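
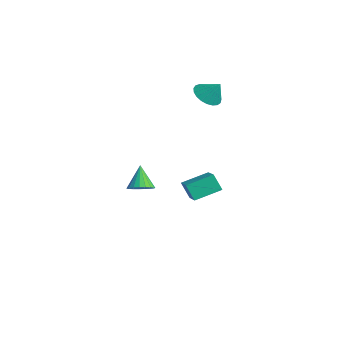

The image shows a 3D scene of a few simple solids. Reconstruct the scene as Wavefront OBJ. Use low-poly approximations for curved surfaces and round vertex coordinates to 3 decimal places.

v -2.633 3.292 3.463
v -1.94 3.538 2.927
v -2.027 3.748 4.457
v -2.159 3.847 2.919
v -2.46 4.06 3.006
v -2.791 4.14 3.171
v -3.094 4.073 3.387
v -3.318 3.872 3.616
v -3.424 3.57 3.819
v -3.393 3.22 3.96
v -3.23 2.883 4.015
v -2.964 2.617 3.975
v -2.642 2.467 3.847
v -2.317 2.46 3.652
v -2.048 2.597 3.424
v -1.879 2.854 3.203
v -1.841 3.187 3.028
v 3.993 -3.96 1.468
v 4.313 -4.498 1.824
v 3.247 -3.62 2.652
v 4.499 -4.269 1.875
v 4.598 -3.987 1.857
v 4.592 -3.701 1.771
v 4.483 -3.459 1.632
v 4.288 -3.304 1.466
v 4.043 -3.262 1.299
v 3.789 -3.341 1.162
v 3.57 -3.527 1.078
v 3.424 -3.788 1.061
v 3.377 -4.079 1.114
v 3.436 -4.349 1.229
v 3.591 -4.552 1.385
v 3.816 -4.652 1.555
v 4.071 -4.633 1.71
v -1.728 1.759 -3.793
v -2.269 1.503 -2.823
v -1.491 3.32 -3.248
v -2.032 3.063 -2.278
v -0.268 1.297 -3.102
v -0.809 1.04 -2.132
v -0.031 2.857 -2.557
v -0.572 2.601 -1.587
f 2 1 4
f 2 4 3
f 4 1 5
f 4 5 3
f 5 1 6
f 5 6 3
f 6 1 7
f 6 7 3
f 7 1 8
f 7 8 3
f 8 1 9
f 8 9 3
f 9 1 10
f 9 10 3
f 10 1 11
f 10 11 3
f 11 1 12
f 11 12 3
f 12 1 13
f 12 13 3
f 13 1 14
f 13 14 3
f 14 1 15
f 14 15 3
f 15 1 16
f 15 16 3
f 16 1 17
f 16 17 3
f 17 1 2
f 17 2 3
f 19 18 21
f 19 21 20
f 21 18 22
f 21 22 20
f 22 18 23
f 22 23 20
f 23 18 24
f 23 24 20
f 24 18 25
f 24 25 20
f 25 18 26
f 25 26 20
f 26 18 27
f 26 27 20
f 27 18 28
f 27 28 20
f 28 18 29
f 28 29 20
f 29 18 30
f 29 30 20
f 30 18 31
f 30 31 20
f 31 18 32
f 31 32 20
f 32 18 33
f 32 33 20
f 33 18 34
f 33 34 20
f 34 18 19
f 34 19 20
f 36 38 35
f 39 36 35
f 35 38 37
f 37 39 35
f 36 42 38
f 40 36 39
f 40 42 36
f 38 42 37
f 41 39 37
f 37 42 41
f 41 40 39
f 42 40 41



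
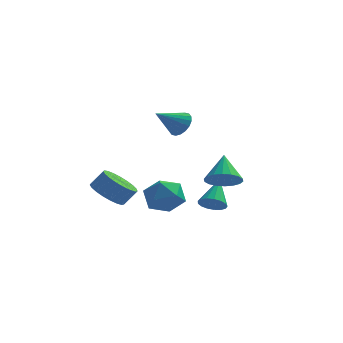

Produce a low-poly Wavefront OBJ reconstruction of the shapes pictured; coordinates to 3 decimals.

v -4.088 -3.518 -0.808
v -3.329 -3.122 -1.483
v -2.673 -2.886 -0.606
v -3.432 -3.282 0.068
v -3.578 -2.754 -1.395
v -2.923 -2.518 -0.518
v -3.916 -2.518 -1.206
v -3.26 -2.282 -0.329
v -4.283 -2.455 -0.948
v -3.628 -2.219 -0.072
v -4.617 -2.576 -0.666
v -3.961 -2.34 0.21
v -4.859 -2.86 -0.409
v -4.204 -2.623 0.468
v -4.968 -3.257 -0.221
v -4.312 -3.021 0.656
v -4.924 -3.7 -0.134
v -4.269 -3.464 0.743
v -4.736 -4.111 -0.164
v -4.081 -3.875 0.713
v -4.436 -4.42 -0.305
v -3.781 -4.184 0.572
v -4.076 -4.573 -0.534
v -3.42 -4.337 0.343
v -3.717 -4.543 -0.809
v -3.062 -4.307 0.067
v -3.423 -4.336 -1.085
v -2.767 -4.1 -0.208
v -3.244 -3.988 -1.313
v -2.588 -3.752 -0.436
v -3.21 -3.558 -1.454
v -2.555 -3.322 -0.577
v 1.875 -3.761 0.637
v 2.635 -3.265 0.24
v 1.725 -2.519 1.903
v 2.286 -3.094 0.032
v 1.857 -3.055 -0.057
v 1.43 -3.156 -0.009
v 1.092 -3.377 0.168
v 0.909 -3.674 0.437
v 0.917 -3.988 0.746
v 1.115 -4.257 1.033
v 1.463 -4.428 1.242
v 1.893 -4.467 1.331
v 2.319 -4.366 1.283
v 2.657 -4.145 1.106
v 2.84 -3.849 0.837
v 2.832 -3.535 0.528
v -0.703 -1.167 3.441
v -0.128 -1.249 4.033
v -1.837 -2.053 4.419
v -0.296 -0.933 4.125
v -0.544 -0.663 4.081
v -0.824 -0.493 3.911
v -1.08 -0.457 3.647
v -1.262 -0.561 3.343
v -1.332 -0.785 3.058
v -1.278 -1.085 2.848
v -1.111 -1.401 2.757
v -0.862 -1.67 2.801
v -0.582 -1.84 2.971
v -0.326 -1.877 3.235
v -0.145 -1.773 3.539
v -0.074 -1.549 3.824
v 0.478 2.451 -3.658
v 1.172 2.68 -4.029
v 0.662 3.989 -2.362
v 0.893 2.876 -4.223
v 0.518 2.975 -4.287
v 0.134 2.954 -4.207
v -0.171 2.817 -4.001
v -0.327 2.597 -3.717
v -0.299 2.343 -3.419
v -0.094 2.113 -3.176
v 0.243 1.961 -3.043
v 0.633 1.921 -3.051
v 0.988 2.003 -3.198
v 1.226 2.186 -3.451
v 1.292 2.431 -3.751
v -1.926 -0.327 -0.965
v -0.777 -0.736 -0.946
v -2.303 -1.464 -2.534
v -1.154 -1.873 -2.515
v -1.929 -2.187 -1.626
v -1.695 -1.485 -0.657
v -1.385 -0.715 -2.823
v -1.151 -0.013 -1.854
v -0.442 -0.976 -2.094
v -0.779 -1.886 -1.354
v -2.301 -0.314 -2.126
v -2.638 -1.224 -1.386
f 2 1 5
f 2 5 3
f 3 5 6
f 3 6 4
f 5 1 7
f 5 7 6
f 6 7 8
f 6 8 4
f 7 1 9
f 7 9 8
f 8 9 10
f 8 10 4
f 9 1 11
f 9 11 10
f 10 11 12
f 10 12 4
f 11 1 13
f 11 13 12
f 12 13 14
f 12 14 4
f 13 1 15
f 13 15 14
f 14 15 16
f 14 16 4
f 15 1 17
f 15 17 16
f 16 17 18
f 16 18 4
f 17 1 19
f 17 19 18
f 18 19 20
f 18 20 4
f 19 1 21
f 19 21 20
f 20 21 22
f 20 22 4
f 21 1 23
f 21 23 22
f 22 23 24
f 22 24 4
f 23 1 25
f 23 25 24
f 24 25 26
f 24 26 4
f 25 1 27
f 25 27 26
f 26 27 28
f 26 28 4
f 27 1 29
f 27 29 28
f 28 29 30
f 28 30 4
f 29 1 31
f 29 31 30
f 30 31 32
f 30 32 4
f 31 1 2
f 31 2 32
f 32 2 3
f 32 3 4
f 34 33 36
f 34 36 35
f 36 33 37
f 36 37 35
f 37 33 38
f 37 38 35
f 38 33 39
f 38 39 35
f 39 33 40
f 39 40 35
f 40 33 41
f 40 41 35
f 41 33 42
f 41 42 35
f 42 33 43
f 42 43 35
f 43 33 44
f 43 44 35
f 44 33 45
f 44 45 35
f 45 33 46
f 45 46 35
f 46 33 47
f 46 47 35
f 47 33 48
f 47 48 35
f 48 33 34
f 48 34 35
f 50 49 52
f 50 52 51
f 52 49 53
f 52 53 51
f 53 49 54
f 53 54 51
f 54 49 55
f 54 55 51
f 55 49 56
f 55 56 51
f 56 49 57
f 56 57 51
f 57 49 58
f 57 58 51
f 58 49 59
f 58 59 51
f 59 49 60
f 59 60 51
f 60 49 61
f 60 61 51
f 61 49 62
f 61 62 51
f 62 49 63
f 62 63 51
f 63 49 64
f 63 64 51
f 64 49 50
f 64 50 51
f 66 65 68
f 66 68 67
f 68 65 69
f 68 69 67
f 69 65 70
f 69 70 67
f 70 65 71
f 70 71 67
f 71 65 72
f 71 72 67
f 72 65 73
f 72 73 67
f 73 65 74
f 73 74 67
f 74 65 75
f 74 75 67
f 75 65 76
f 75 76 67
f 76 65 77
f 76 77 67
f 77 65 78
f 77 78 67
f 78 65 79
f 78 79 67
f 79 65 66
f 79 66 67
f 80 91 85
f 80 85 81
f 80 81 87
f 80 87 90
f 80 90 91
f 81 85 89
f 85 91 84
f 91 90 82
f 90 87 86
f 87 81 88
f 83 89 84
f 83 84 82
f 83 82 86
f 83 86 88
f 83 88 89
f 84 89 85
f 82 84 91
f 86 82 90
f 88 86 87
f 89 88 81



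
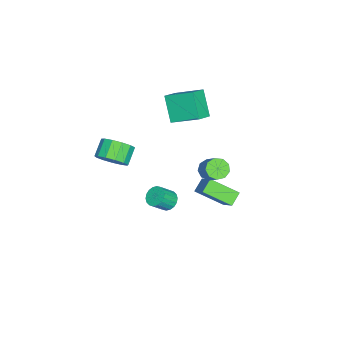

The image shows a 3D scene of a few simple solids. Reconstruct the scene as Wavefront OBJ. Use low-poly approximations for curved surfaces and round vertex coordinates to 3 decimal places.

v 1.395 -3.715 1.463
v 1.987 -3.249 2.208
v 0.958 -3.18 2.983
v 0.365 -3.645 2.237
v 1.764 -2.809 1.872
v 0.734 -2.74 2.646
v 1.423 -2.657 1.405
v 0.394 -2.587 2.18
v 1.073 -2.84 0.957
v 0.044 -2.771 1.732
v 0.826 -3.301 0.67
v -0.203 -3.232 1.444
v 0.759 -3.894 0.634
v -0.271 -3.824 1.408
v 0.894 -4.429 0.861
v -0.136 -4.36 1.636
v 1.187 -4.738 1.279
v 0.158 -4.668 2.054
v 1.547 -4.722 1.756
v 0.518 -4.652 2.531
v 1.858 -4.386 2.139
v 0.829 -4.316 2.914
v 2.022 -3.837 2.308
v 0.993 -3.767 3.083
v 1.924 2.528 2.955
v 2.454 2.636 2.465
v 3.386 3.38 3.634
v 2.856 3.272 4.125
v 2.141 3.025 2.467
v 3.073 3.769 3.636
v 1.727 3.182 2.697
v 2.658 3.925 3.867
v 1.405 3.032 3.048
v 2.336 3.776 4.218
v 1.326 2.647 3.356
v 2.258 3.391 4.526
v 1.527 2.206 3.476
v 2.459 2.95 4.646
v 1.914 1.916 3.353
v 2.846 2.66 4.522
v 2.306 1.912 3.043
v 3.237 2.656 4.213
v 2.519 2.196 2.692
v 3.451 2.94 3.862
v -3.06 -0.796 2.355
v -4.057 -1.516 3.881
v -2.975 1.008 3.262
v -3.972 0.287 4.788
v -1.968 -1.127 2.912
v -2.965 -1.848 4.438
v -1.883 0.676 3.819
v -2.88 -0.044 5.345
v -1.223 -1.062 -4.162
v -0.941 -1.512 -4.677
v -0.274 -2.128 -3.774
v -0.557 -1.678 -3.258
v -0.723 -1.265 -4.668
v -0.057 -1.88 -3.765
v -0.605 -0.977 -4.56
v 0.061 -1.593 -3.656
v -0.609 -0.707 -4.372
v 0.057 -1.322 -3.469
v -0.735 -0.506 -4.143
v -0.069 -1.122 -3.24
v -0.957 -0.416 -3.917
v -0.291 -1.032 -3.014
v -1.232 -0.454 -3.74
v -0.566 -1.07 -2.837
v -1.506 -0.612 -3.646
v -0.839 -1.228 -2.743
v -1.723 -0.86 -3.655
v -1.057 -1.475 -2.752
v -1.841 -1.147 -3.764
v -1.175 -1.763 -2.86
v -1.837 -1.418 -3.951
v -1.171 -2.033 -3.048
v -1.711 -1.618 -4.18
v -1.045 -2.234 -3.277
v -1.489 -1.708 -4.406
v -0.823 -2.324 -3.503
v -1.214 -1.67 -4.583
v -0.548 -2.286 -3.68
v 0.514 3.414 -0.256
v 0.74 1.695 0.74
v 1.567 4.241 0.932
v 1.793 2.522 1.928
v 1.307 3.198 -0.808
v 1.533 1.479 0.188
v 2.36 4.025 0.38
v 2.586 2.306 1.376
f 2 1 5
f 2 5 3
f 3 5 6
f 3 6 4
f 5 1 7
f 5 7 6
f 6 7 8
f 6 8 4
f 7 1 9
f 7 9 8
f 8 9 10
f 8 10 4
f 9 1 11
f 9 11 10
f 10 11 12
f 10 12 4
f 11 1 13
f 11 13 12
f 12 13 14
f 12 14 4
f 13 1 15
f 13 15 14
f 14 15 16
f 14 16 4
f 15 1 17
f 15 17 16
f 16 17 18
f 16 18 4
f 17 1 19
f 17 19 18
f 18 19 20
f 18 20 4
f 19 1 21
f 19 21 20
f 20 21 22
f 20 22 4
f 21 1 23
f 21 23 22
f 22 23 24
f 22 24 4
f 23 1 2
f 23 2 24
f 24 2 3
f 24 3 4
f 26 25 29
f 26 29 27
f 27 29 30
f 27 30 28
f 29 25 31
f 29 31 30
f 30 31 32
f 30 32 28
f 31 25 33
f 31 33 32
f 32 33 34
f 32 34 28
f 33 25 35
f 33 35 34
f 34 35 36
f 34 36 28
f 35 25 37
f 35 37 36
f 36 37 38
f 36 38 28
f 37 25 39
f 37 39 38
f 38 39 40
f 38 40 28
f 39 25 41
f 39 41 40
f 40 41 42
f 40 42 28
f 41 25 43
f 41 43 42
f 42 43 44
f 42 44 28
f 43 25 26
f 43 26 44
f 44 26 27
f 44 27 28
f 46 48 45
f 49 46 45
f 45 48 47
f 47 49 45
f 46 52 48
f 50 46 49
f 50 52 46
f 48 52 47
f 51 49 47
f 47 52 51
f 51 50 49
f 52 50 51
f 54 53 57
f 54 57 55
f 55 57 58
f 55 58 56
f 57 53 59
f 57 59 58
f 58 59 60
f 58 60 56
f 59 53 61
f 59 61 60
f 60 61 62
f 60 62 56
f 61 53 63
f 61 63 62
f 62 63 64
f 62 64 56
f 63 53 65
f 63 65 64
f 64 65 66
f 64 66 56
f 65 53 67
f 65 67 66
f 66 67 68
f 66 68 56
f 67 53 69
f 67 69 68
f 68 69 70
f 68 70 56
f 69 53 71
f 69 71 70
f 70 71 72
f 70 72 56
f 71 53 73
f 71 73 72
f 72 73 74
f 72 74 56
f 73 53 75
f 73 75 74
f 74 75 76
f 74 76 56
f 75 53 77
f 75 77 76
f 76 77 78
f 76 78 56
f 77 53 79
f 77 79 78
f 78 79 80
f 78 80 56
f 79 53 81
f 79 81 80
f 80 81 82
f 80 82 56
f 81 53 54
f 81 54 82
f 82 54 55
f 82 55 56
f 84 86 83
f 87 84 83
f 83 86 85
f 85 87 83
f 84 90 86
f 88 84 87
f 88 90 84
f 86 90 85
f 89 87 85
f 85 90 89
f 89 88 87
f 90 88 89



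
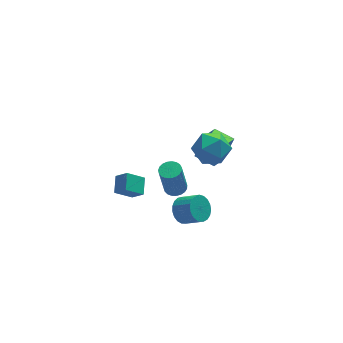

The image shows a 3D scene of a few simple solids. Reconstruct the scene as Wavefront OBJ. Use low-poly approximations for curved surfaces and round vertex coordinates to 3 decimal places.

v -0.517 -1.143 0.641
v -0.191 -1.645 0.674
v -0.518 -1.74 2.452
v -0.843 -1.237 2.419
v -0.019 -1.469 0.715
v -0.346 -1.564 2.493
v 0.067 -1.237 0.743
v -0.26 -1.332 2.521
v 0.052 -0.988 0.754
v -0.275 -1.083 2.532
v -0.061 -0.766 0.745
v -0.388 -0.861 2.523
v -0.253 -0.609 0.718
v -0.58 -0.704 2.496
v -0.491 -0.544 0.678
v -0.818 -0.639 2.456
v -0.733 -0.583 0.631
v -1.06 -0.678 2.409
v -0.938 -0.718 0.586
v -1.264 -0.813 2.364
v -1.069 -0.927 0.551
v -1.396 -1.022 2.329
v -1.106 -1.173 0.531
v -1.432 -1.268 2.309
v -1.04 -1.414 0.53
v -1.367 -1.509 2.308
v -0.884 -1.608 0.549
v -1.211 -1.703 2.326
v -0.664 -1.721 0.583
v -0.991 -1.816 2.361
v -0.419 -1.734 0.627
v -0.746 -1.829 2.405
v -4.31 -3.226 3.809
v -3.863 -3.675 4.391
v -3.987 -2.39 4.205
v -3.54 -2.839 4.787
v -3.42 -3.241 3.113
v -2.973 -3.69 3.695
v -3.097 -2.405 3.509
v -2.65 -2.854 4.091
v 0.199 -0.157 -2.78
v 0.78 0.405 -2.812
v 1.503 -0.3 -2.093
v 0.921 -0.863 -2.06
v 0.605 0.502 -2.541
v 1.327 -0.203 -1.822
v 0.359 0.484 -2.312
v 1.081 -0.221 -1.592
v 0.085 0.356 -2.163
v 0.808 -0.35 -1.444
v -0.169 0.138 -2.121
v 0.554 -0.567 -1.402
v -0.359 -0.13 -2.193
v 0.364 -0.835 -1.473
v -0.453 -0.403 -2.366
v 0.27 -1.108 -1.647
v -0.434 -0.634 -2.611
v 0.288 -1.339 -1.891
v -0.306 -0.782 -2.885
v 0.417 -1.487 -2.165
v -0.091 -0.822 -3.141
v 0.632 -1.528 -2.421
v 0.175 -0.747 -3.334
v 0.897 -1.453 -2.614
v 0.444 -0.571 -3.432
v 1.167 -1.276 -2.712
v 0.672 -0.322 -3.416
v 1.394 -1.028 -2.697
v 0.817 -0.046 -3.291
v 1.54 -0.751 -2.571
v 0.855 0.212 -3.077
v 1.578 -0.493 -2.358
v 1.119 -0.489 3.685
v 1.918 -1.035 3.199
v 0.582 -1.965 4.461
v 1.381 -2.511 3.975
v 1.611 -1.791 4.75
v 1.942 -0.878 4.271
v 0.558 -2.122 3.389
v 0.889 -1.209 2.91
v 1.571 -2.044 3.017
v 2.222 -1.839 3.858
v 0.278 -1.161 3.802
v 0.929 -0.956 4.643
v 2.003 3.344 -2.183
v 2.702 3.596 -0.744
v 2.808 4.154 -2.716
v 3.507 4.406 -1.276
v 2.793 2.414 -2.404
v 3.492 2.666 -0.964
v 3.598 3.224 -2.936
v 4.297 3.476 -1.497
f 2 1 5
f 2 5 3
f 3 5 6
f 3 6 4
f 5 1 7
f 5 7 6
f 6 7 8
f 6 8 4
f 7 1 9
f 7 9 8
f 8 9 10
f 8 10 4
f 9 1 11
f 9 11 10
f 10 11 12
f 10 12 4
f 11 1 13
f 11 13 12
f 12 13 14
f 12 14 4
f 13 1 15
f 13 15 14
f 14 15 16
f 14 16 4
f 15 1 17
f 15 17 16
f 16 17 18
f 16 18 4
f 17 1 19
f 17 19 18
f 18 19 20
f 18 20 4
f 19 1 21
f 19 21 20
f 20 21 22
f 20 22 4
f 21 1 23
f 21 23 22
f 22 23 24
f 22 24 4
f 23 1 25
f 23 25 24
f 24 25 26
f 24 26 4
f 25 1 27
f 25 27 26
f 26 27 28
f 26 28 4
f 27 1 29
f 27 29 28
f 28 29 30
f 28 30 4
f 29 1 31
f 29 31 30
f 30 31 32
f 30 32 4
f 31 1 2
f 31 2 32
f 32 2 3
f 32 3 4
f 34 36 33
f 37 34 33
f 33 36 35
f 35 37 33
f 34 40 36
f 38 34 37
f 38 40 34
f 36 40 35
f 39 37 35
f 35 40 39
f 39 38 37
f 40 38 39
f 42 41 45
f 42 45 43
f 43 45 46
f 43 46 44
f 45 41 47
f 45 47 46
f 46 47 48
f 46 48 44
f 47 41 49
f 47 49 48
f 48 49 50
f 48 50 44
f 49 41 51
f 49 51 50
f 50 51 52
f 50 52 44
f 51 41 53
f 51 53 52
f 52 53 54
f 52 54 44
f 53 41 55
f 53 55 54
f 54 55 56
f 54 56 44
f 55 41 57
f 55 57 56
f 56 57 58
f 56 58 44
f 57 41 59
f 57 59 58
f 58 59 60
f 58 60 44
f 59 41 61
f 59 61 60
f 60 61 62
f 60 62 44
f 61 41 63
f 61 63 62
f 62 63 64
f 62 64 44
f 63 41 65
f 63 65 64
f 64 65 66
f 64 66 44
f 65 41 67
f 65 67 66
f 66 67 68
f 66 68 44
f 67 41 69
f 67 69 68
f 68 69 70
f 68 70 44
f 69 41 71
f 69 71 70
f 70 71 72
f 70 72 44
f 71 41 42
f 71 42 72
f 72 42 43
f 72 43 44
f 73 84 78
f 73 78 74
f 73 74 80
f 73 80 83
f 73 83 84
f 74 78 82
f 78 84 77
f 84 83 75
f 83 80 79
f 80 74 81
f 76 82 77
f 76 77 75
f 76 75 79
f 76 79 81
f 76 81 82
f 77 82 78
f 75 77 84
f 79 75 83
f 81 79 80
f 82 81 74
f 86 88 85
f 89 86 85
f 85 88 87
f 87 89 85
f 86 92 88
f 90 86 89
f 90 92 86
f 88 92 87
f 91 89 87
f 87 92 91
f 91 90 89
f 92 90 91



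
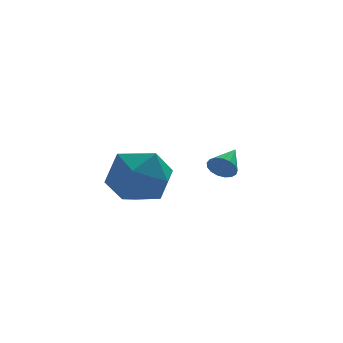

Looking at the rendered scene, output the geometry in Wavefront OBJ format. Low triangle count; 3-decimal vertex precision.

v -2.867 -0.445 -1.931
v -1.902 -0.492 -1.276
v -2.578 -2.228 -2.484
v -1.613 -2.275 -1.829
v -2.662 -2.22 -1.32
v -2.841 -1.119 -0.978
v -1.639 -1.601 -2.782
v -1.818 -0.5 -2.44
v -1.143 -1.207 -1.802
v -1.776 -1.59 -0.898
v -2.704 -1.13 -2.862
v -3.337 -1.513 -1.958
v 1.117 1.033 -2.678
v 1.428 1.003 -3.106
v 1.823 1.847 -2.222
v 1.259 1.183 -3.166
v 1.058 1.328 -3.114
v 0.87 1.405 -2.962
v 0.739 1.398 -2.745
v 0.695 1.306 -2.513
v 0.747 1.152 -2.318
v 0.884 0.97 -2.206
v 1.075 0.803 -2.202
v 1.276 0.688 -2.307
v 1.44 0.653 -2.497
v 1.53 0.704 -2.729
v 1.526 0.83 -2.948
f 1 12 6
f 1 6 2
f 1 2 8
f 1 8 11
f 1 11 12
f 2 6 10
f 6 12 5
f 12 11 3
f 11 8 7
f 8 2 9
f 4 10 5
f 4 5 3
f 4 3 7
f 4 7 9
f 4 9 10
f 5 10 6
f 3 5 12
f 7 3 11
f 9 7 8
f 10 9 2
f 14 13 16
f 14 16 15
f 16 13 17
f 16 17 15
f 17 13 18
f 17 18 15
f 18 13 19
f 18 19 15
f 19 13 20
f 19 20 15
f 20 13 21
f 20 21 15
f 21 13 22
f 21 22 15
f 22 13 23
f 22 23 15
f 23 13 24
f 23 24 15
f 24 13 25
f 24 25 15
f 25 13 26
f 25 26 15
f 26 13 27
f 26 27 15
f 27 13 14
f 27 14 15



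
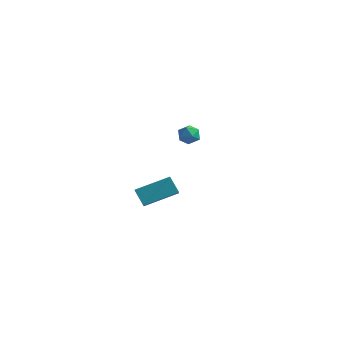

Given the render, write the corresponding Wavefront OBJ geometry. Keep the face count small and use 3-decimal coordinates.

v 0.597 3.758 -1.066
v 1.29 3.511 -1.076
v 0.33 3.049 -1.984
v 1.023 2.802 -1.994
v 0.578 2.626 -1.435
v 0.743 3.065 -0.867
v 0.877 3.495 -2.193
v 1.042 3.934 -1.625
v 1.463 3.348 -1.773
v 1.278 2.811 -1.304
v 0.342 3.749 -1.756
v 0.157 3.212 -1.287
v 2.043 -4.224 -2.925
v 2.563 -5.183 -2.18
v 1.358 -3.943 -2.085
v 1.877 -4.902 -1.34
v 3.443 -2.918 -2.22
v 3.962 -3.877 -1.475
v 2.757 -2.637 -1.38
v 3.277 -3.596 -0.635
f 1 12 6
f 1 6 2
f 1 2 8
f 1 8 11
f 1 11 12
f 2 6 10
f 6 12 5
f 12 11 3
f 11 8 7
f 8 2 9
f 4 10 5
f 4 5 3
f 4 3 7
f 4 7 9
f 4 9 10
f 5 10 6
f 3 5 12
f 7 3 11
f 9 7 8
f 10 9 2
f 14 16 13
f 17 14 13
f 13 16 15
f 15 17 13
f 14 20 16
f 18 14 17
f 18 20 14
f 16 20 15
f 19 17 15
f 15 20 19
f 19 18 17
f 20 18 19



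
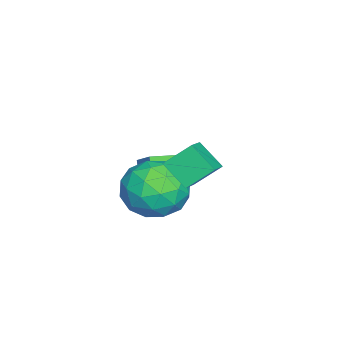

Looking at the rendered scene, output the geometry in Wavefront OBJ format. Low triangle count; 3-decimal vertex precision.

v 2.91 3.029 1.891
v 2.563 2.238 2.605
v 2.601 3.828 2.628
v 2.254 3.037 3.341
v 3.766 3.003 2.279
v 3.419 2.212 2.992
v 3.457 3.802 3.015
v 3.11 3.011 3.729
v -1.382 1.12 0.066
v -0.821 1.7 0.674
v -0.689 1.455 -0.893
v -0.129 2.035 -0.286
v -0.671 0.225 0.266
v -0.111 0.805 0.873
v 0.021 0.56 -0.694
v 0.582 1.14 -0.086
v 2.149 2.691 0.773
v 3.177 2.215 0.538
v 1.683 1.185 1.782
v 2.711 0.709 1.547
v 2.647 1.635 2.237
v 2.934 2.566 1.613
v 1.926 0.834 0.707
v 2.213 1.765 0.083
v 3.039 1.068 0.497
v 3.484 1.563 1.442
v 1.376 1.837 0.878
v 1.821 2.332 1.823
v 2.703 2.585 0.567
v 2.157 0.815 1.753
v 2.119 1.359 2.158
v 2.723 1.08 2.02
v 2.561 2.791 1.199
v 3.165 2.512 1.061
v 2.854 2.171 2.059
v 1.695 0.888 1.259
v 2.299 0.609 1.121
v 2.137 2.32 0.3
v 2.741 2.041 0.162
v 2.006 1.229 0.261
v 3.227 1.631 0.405
v 2.953 0.746 0.997
v 2.491 0.819 0.504
v 2.66 1.366 0.137
v 3.489 1.923 0.96
v 3.215 1.037 1.553
v 3.177 1.582 1.959
v 3.346 2.129 1.592
v 3.408 1.248 0.936
v 1.645 2.363 0.767
v 1.371 1.477 1.36
v 1.514 1.271 0.728
v 1.683 1.818 0.361
v 1.907 2.654 1.323
v 1.633 1.769 1.915
v 2.2 2.034 2.183
v 2.369 2.581 1.816
v 1.452 2.152 1.384
f 2 4 1
f 5 2 1
f 1 4 3
f 3 5 1
f 2 8 4
f 6 2 5
f 6 8 2
f 4 8 3
f 7 5 3
f 3 8 7
f 7 6 5
f 8 6 7
f 10 12 9
f 13 10 9
f 9 12 11
f 11 13 9
f 10 16 12
f 14 10 13
f 14 16 10
f 12 16 11
f 15 13 11
f 11 16 15
f 15 14 13
f 16 14 15
f 17 54 33
f 54 28 57
f 33 57 22
f 54 57 33
f 17 33 29
f 33 22 34
f 29 34 18
f 33 34 29
f 17 29 38
f 29 18 39
f 38 39 24
f 29 39 38
f 17 38 50
f 38 24 53
f 50 53 27
f 38 53 50
f 17 50 54
f 50 27 58
f 54 58 28
f 50 58 54
f 18 34 45
f 34 22 48
f 45 48 26
f 34 48 45
f 22 57 35
f 57 28 56
f 35 56 21
f 57 56 35
f 28 58 55
f 58 27 51
f 55 51 19
f 58 51 55
f 27 53 52
f 53 24 40
f 52 40 23
f 53 40 52
f 24 39 44
f 39 18 41
f 44 41 25
f 39 41 44
f 20 46 32
f 46 26 47
f 32 47 21
f 46 47 32
f 20 32 30
f 32 21 31
f 30 31 19
f 32 31 30
f 20 30 37
f 30 19 36
f 37 36 23
f 30 36 37
f 20 37 42
f 37 23 43
f 42 43 25
f 37 43 42
f 20 42 46
f 42 25 49
f 46 49 26
f 42 49 46
f 21 47 35
f 47 26 48
f 35 48 22
f 47 48 35
f 19 31 55
f 31 21 56
f 55 56 28
f 31 56 55
f 23 36 52
f 36 19 51
f 52 51 27
f 36 51 52
f 25 43 44
f 43 23 40
f 44 40 24
f 43 40 44
f 26 49 45
f 49 25 41
f 45 41 18
f 49 41 45



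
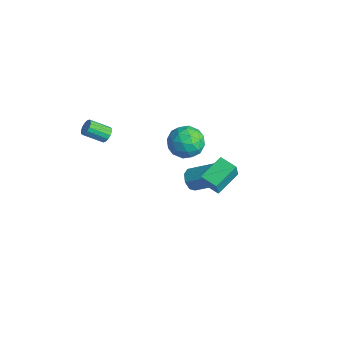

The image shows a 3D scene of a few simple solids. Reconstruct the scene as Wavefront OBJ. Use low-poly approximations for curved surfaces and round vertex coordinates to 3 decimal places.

v -2.734 4.373 -1.689
v -2.221 3.873 -2.543
v -3.999 3.087 -1.697
v -3.486 2.587 -2.551
v -3.011 2.597 -1.542
v -2.229 3.391 -1.537
v -3.991 3.569 -2.703
v -3.209 4.363 -2.698
v -2.997 3.376 -3.169
v -2.391 2.775 -2.452
v -3.829 4.185 -1.788
v -3.223 3.584 -1.071
v -2.367 4.236 -2.115
v -3.853 2.724 -2.125
v -3.574 2.73 -1.532
v -3.272 2.436 -2.034
v -2.371 3.953 -1.524
v -2.069 3.659 -2.026
v -2.534 2.909 -1.438
v -4.151 3.301 -2.214
v -3.849 3.007 -2.716
v -2.948 4.524 -2.206
v -2.646 4.23 -2.708
v -3.686 4.051 -2.802
v -2.521 3.65 -2.985
v -3.265 2.894 -2.99
v -3.562 3.471 -3.079
v -3.102 3.938 -3.076
v -2.165 3.296 -2.563
v -2.908 2.541 -2.568
v -2.629 2.546 -1.976
v -2.17 3.013 -1.973
v -2.621 3.004 -2.932
v -3.312 4.419 -1.672
v -4.055 3.664 -1.677
v -4.05 3.947 -2.267
v -3.591 4.414 -2.264
v -2.955 4.066 -1.25
v -3.699 3.31 -1.255
v -3.118 3.022 -1.164
v -2.658 3.489 -1.161
v -3.599 3.956 -1.308
v 3.368 0.687 1.453
v 3.626 0.402 2.462
v 2.934 2.097 1.962
v 3.192 1.812 2.971
v 4.308 1.028 1.309
v 4.566 0.743 2.318
v 3.874 2.438 1.818
v 4.132 2.153 2.827
v -3.091 -1.333 0.961
v -2.866 -1.669 0.668
v -3.383 -2.624 1.365
v -3.609 -2.287 1.659
v -2.697 -1.622 0.858
v -3.214 -2.576 1.555
v -2.633 -1.498 1.076
v -3.151 -2.452 1.773
v -2.692 -1.329 1.263
v -3.21 -2.283 1.96
v -2.859 -1.161 1.369
v -3.376 -2.115 2.066
v -3.087 -1.04 1.366
v -3.604 -1.994 2.063
v -3.317 -0.996 1.255
v -3.834 -1.951 1.952
v -3.486 -1.044 1.065
v -4.003 -1.998 1.762
v -3.549 -1.168 0.847
v -4.067 -2.122 1.544
v -3.49 -1.337 0.66
v -4.008 -2.291 1.357
v -3.324 -1.505 0.554
v -3.841 -2.459 1.251
v -3.096 -1.626 0.557
v -3.613 -2.58 1.254
v 0.868 1.484 -0.905
v 1.394 1.07 -1.03
v 2.397 2.083 -0.159
v 1.872 2.496 -0.035
v 1.339 1.438 -1.394
v 2.342 2.45 -0.524
v 1.009 1.832 -1.472
v 2.012 2.845 -0.602
v 0.596 2.023 -1.218
v 1.599 3.035 -0.348
v 0.343 1.897 -0.781
v 1.346 2.91 0.09
v 0.398 1.53 -0.416
v 1.401 2.542 0.454
v 0.728 1.135 -0.338
v 1.731 2.148 0.532
v 1.141 0.945 -0.592
v 2.144 1.957 0.278
f 1 38 17
f 38 12 41
f 17 41 6
f 38 41 17
f 1 17 13
f 17 6 18
f 13 18 2
f 17 18 13
f 1 13 22
f 13 2 23
f 22 23 8
f 13 23 22
f 1 22 34
f 22 8 37
f 34 37 11
f 22 37 34
f 1 34 38
f 34 11 42
f 38 42 12
f 34 42 38
f 2 18 29
f 18 6 32
f 29 32 10
f 18 32 29
f 6 41 19
f 41 12 40
f 19 40 5
f 41 40 19
f 12 42 39
f 42 11 35
f 39 35 3
f 42 35 39
f 11 37 36
f 37 8 24
f 36 24 7
f 37 24 36
f 8 23 28
f 23 2 25
f 28 25 9
f 23 25 28
f 4 30 16
f 30 10 31
f 16 31 5
f 30 31 16
f 4 16 14
f 16 5 15
f 14 15 3
f 16 15 14
f 4 14 21
f 14 3 20
f 21 20 7
f 14 20 21
f 4 21 26
f 21 7 27
f 26 27 9
f 21 27 26
f 4 26 30
f 26 9 33
f 30 33 10
f 26 33 30
f 5 31 19
f 31 10 32
f 19 32 6
f 31 32 19
f 3 15 39
f 15 5 40
f 39 40 12
f 15 40 39
f 7 20 36
f 20 3 35
f 36 35 11
f 20 35 36
f 9 27 28
f 27 7 24
f 28 24 8
f 27 24 28
f 10 33 29
f 33 9 25
f 29 25 2
f 33 25 29
f 44 46 43
f 47 44 43
f 43 46 45
f 45 47 43
f 44 50 46
f 48 44 47
f 48 50 44
f 46 50 45
f 49 47 45
f 45 50 49
f 49 48 47
f 50 48 49
f 52 51 55
f 52 55 53
f 53 55 56
f 53 56 54
f 55 51 57
f 55 57 56
f 56 57 58
f 56 58 54
f 57 51 59
f 57 59 58
f 58 59 60
f 58 60 54
f 59 51 61
f 59 61 60
f 60 61 62
f 60 62 54
f 61 51 63
f 61 63 62
f 62 63 64
f 62 64 54
f 63 51 65
f 63 65 64
f 64 65 66
f 64 66 54
f 65 51 67
f 65 67 66
f 66 67 68
f 66 68 54
f 67 51 69
f 67 69 68
f 68 69 70
f 68 70 54
f 69 51 71
f 69 71 70
f 70 71 72
f 70 72 54
f 71 51 73
f 71 73 72
f 72 73 74
f 72 74 54
f 73 51 75
f 73 75 74
f 74 75 76
f 74 76 54
f 75 51 52
f 75 52 76
f 76 52 53
f 76 53 54
f 78 77 81
f 78 81 79
f 79 81 82
f 79 82 80
f 81 77 83
f 81 83 82
f 82 83 84
f 82 84 80
f 83 77 85
f 83 85 84
f 84 85 86
f 84 86 80
f 85 77 87
f 85 87 86
f 86 87 88
f 86 88 80
f 87 77 89
f 87 89 88
f 88 89 90
f 88 90 80
f 89 77 91
f 89 91 90
f 90 91 92
f 90 92 80
f 91 77 93
f 91 93 92
f 92 93 94
f 92 94 80
f 93 77 78
f 93 78 94
f 94 78 79
f 94 79 80



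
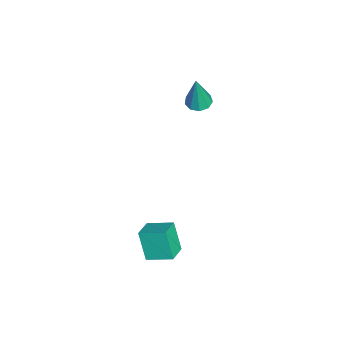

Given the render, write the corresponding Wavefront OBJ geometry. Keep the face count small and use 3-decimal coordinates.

v -2.32 2.303 2.44
v -1.82 1.953 2.331
v -2.02 2.177 4.22
v -1.711 2.363 2.341
v -1.887 2.744 2.398
v -2.265 2.92 2.474
v -2.669 2.807 2.534
v -2.91 2.458 2.55
v -2.875 2.037 2.514
v -2.58 1.74 2.444
v -2.163 1.707 2.371
v 3.125 0.582 -2.699
v 2.552 0.239 -1.39
v 3.392 1.74 -2.279
v 2.819 1.397 -0.97
v 4.021 0.263 -2.39
v 3.448 -0.08 -1.081
v 4.288 1.421 -1.97
v 3.715 1.078 -0.661
f 2 1 4
f 2 4 3
f 4 1 5
f 4 5 3
f 5 1 6
f 5 6 3
f 6 1 7
f 6 7 3
f 7 1 8
f 7 8 3
f 8 1 9
f 8 9 3
f 9 1 10
f 9 10 3
f 10 1 11
f 10 11 3
f 11 1 2
f 11 2 3
f 13 15 12
f 16 13 12
f 12 15 14
f 14 16 12
f 13 19 15
f 17 13 16
f 17 19 13
f 15 19 14
f 18 16 14
f 14 19 18
f 18 17 16
f 19 17 18



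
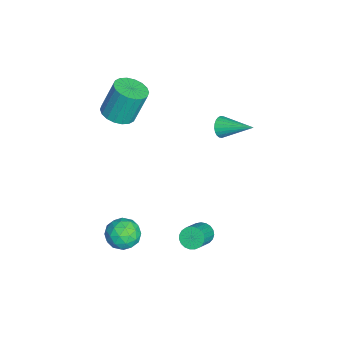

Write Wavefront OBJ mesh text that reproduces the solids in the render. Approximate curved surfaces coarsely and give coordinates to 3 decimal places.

v 0.154 -2.118 -2.966
v 0.756 -1.424 -2.787
v 1.244 -2.876 -3.693
v 1.846 -2.182 -3.514
v 1.534 -2.723 -2.816
v 0.86 -2.254 -2.367
v 1.14 -2.046 -4.113
v 0.466 -1.577 -3.664
v 1.366 -1.38 -3.495
v 1.609 -1.798 -2.694
v 0.391 -2.502 -3.786
v 0.634 -2.92 -2.985
v 0.359 -1.704 -2.813
v 1.641 -2.596 -3.667
v 1.457 -2.913 -3.257
v 1.811 -2.506 -3.152
v 0.42 -2.192 -2.566
v 0.774 -1.784 -2.461
v 1.231 -2.548 -2.478
v 1.226 -2.516 -4.019
v 1.58 -2.108 -3.914
v 0.189 -1.794 -3.328
v 0.543 -1.387 -3.223
v 0.769 -1.752 -4.002
v 1.071 -1.271 -3.124
v 1.712 -1.716 -3.551
v 1.297 -1.636 -3.903
v 0.901 -1.361 -3.639
v 1.214 -1.516 -2.653
v 1.855 -1.962 -3.08
v 1.671 -2.28 -2.67
v 1.275 -2.004 -2.406
v 1.573 -1.49 -3.069
v 0.145 -2.338 -3.4
v 0.786 -2.784 -3.827
v 0.725 -2.296 -4.074
v 0.329 -2.02 -3.81
v 0.288 -2.584 -2.929
v 0.929 -3.029 -3.356
v 1.099 -2.939 -2.841
v 0.703 -2.664 -2.577
v 0.427 -2.81 -3.411
v -4.18 2.52 0.083
v -3.772 2.552 -0.396
v -3.44 4.06 0.817
v -3.96 2.685 -0.484
v -4.181 2.791 -0.486
v -4.402 2.857 -0.401
v -4.589 2.871 -0.242
v -4.714 2.832 -0.034
v -4.758 2.745 0.192
v -4.713 2.624 0.401
v -4.588 2.487 0.562
v -4.4 2.355 0.65
v -4.178 2.248 0.651
v -3.957 2.182 0.566
v -3.77 2.168 0.407
v -3.645 2.207 0.199
v -3.602 2.294 -0.026
v -3.646 2.415 -0.236
v 0.464 1.601 -3.775
v 0.865 1.986 -4.072
v 2.057 1.524 -3.062
v 1.656 1.139 -2.765
v 0.767 2.142 -3.886
v 1.96 1.68 -2.875
v 0.617 2.205 -3.681
v 1.81 1.743 -2.67
v 0.441 2.163 -3.491
v 1.633 1.701 -2.481
v 0.268 2.024 -3.351
v 1.461 1.562 -2.341
v 0.13 1.812 -3.285
v 1.322 1.35 -2.274
v 0.049 1.563 -3.303
v 1.241 1.102 -2.292
v 0.04 1.321 -3.403
v 1.232 0.86 -2.392
v 0.104 1.128 -3.567
v 1.296 0.666 -2.556
v 0.23 1.016 -3.767
v 1.423 0.554 -2.757
v 0.397 1.005 -3.969
v 1.59 0.543 -2.958
v 0.575 1.097 -4.137
v 1.768 0.636 -3.126
v 0.734 1.277 -4.243
v 1.927 0.815 -3.232
v 0.847 1.512 -4.268
v 2.039 1.05 -3.257
v 0.893 1.763 -4.207
v 2.085 1.301 -3.197
v -3.657 -2.515 1.646
v -2.939 -3.007 1.913
v -3.146 -2.337 3.701
v -3.863 -1.845 3.434
v -2.771 -2.656 1.801
v -2.978 -1.986 3.589
v -2.779 -2.277 1.658
v -2.985 -1.607 3.446
v -2.96 -1.945 1.513
v -3.166 -1.275 3.301
v -3.279 -1.726 1.394
v -3.485 -1.056 3.182
v -3.673 -1.664 1.325
v -3.88 -0.994 3.113
v -4.064 -1.77 1.32
v -4.27 -1.1 3.107
v -4.374 -2.023 1.379
v -4.581 -1.353 3.167
v -4.542 -2.374 1.491
v -4.749 -1.704 3.279
v -4.535 -2.753 1.634
v -4.741 -2.083 3.422
v -4.354 -3.085 1.779
v -4.56 -2.415 3.567
v -4.035 -3.304 1.898
v -4.241 -2.634 3.686
v -3.64 -3.366 1.967
v -3.847 -2.696 3.755
v -3.25 -3.26 1.973
v -3.456 -2.59 3.76
f 1 38 17
f 38 12 41
f 17 41 6
f 38 41 17
f 1 17 13
f 17 6 18
f 13 18 2
f 17 18 13
f 1 13 22
f 13 2 23
f 22 23 8
f 13 23 22
f 1 22 34
f 22 8 37
f 34 37 11
f 22 37 34
f 1 34 38
f 34 11 42
f 38 42 12
f 34 42 38
f 2 18 29
f 18 6 32
f 29 32 10
f 18 32 29
f 6 41 19
f 41 12 40
f 19 40 5
f 41 40 19
f 12 42 39
f 42 11 35
f 39 35 3
f 42 35 39
f 11 37 36
f 37 8 24
f 36 24 7
f 37 24 36
f 8 23 28
f 23 2 25
f 28 25 9
f 23 25 28
f 4 30 16
f 30 10 31
f 16 31 5
f 30 31 16
f 4 16 14
f 16 5 15
f 14 15 3
f 16 15 14
f 4 14 21
f 14 3 20
f 21 20 7
f 14 20 21
f 4 21 26
f 21 7 27
f 26 27 9
f 21 27 26
f 4 26 30
f 26 9 33
f 30 33 10
f 26 33 30
f 5 31 19
f 31 10 32
f 19 32 6
f 31 32 19
f 3 15 39
f 15 5 40
f 39 40 12
f 15 40 39
f 7 20 36
f 20 3 35
f 36 35 11
f 20 35 36
f 9 27 28
f 27 7 24
f 28 24 8
f 27 24 28
f 10 33 29
f 33 9 25
f 29 25 2
f 33 25 29
f 44 43 46
f 44 46 45
f 46 43 47
f 46 47 45
f 47 43 48
f 47 48 45
f 48 43 49
f 48 49 45
f 49 43 50
f 49 50 45
f 50 43 51
f 50 51 45
f 51 43 52
f 51 52 45
f 52 43 53
f 52 53 45
f 53 43 54
f 53 54 45
f 54 43 55
f 54 55 45
f 55 43 56
f 55 56 45
f 56 43 57
f 56 57 45
f 57 43 58
f 57 58 45
f 58 43 59
f 58 59 45
f 59 43 60
f 59 60 45
f 60 43 44
f 60 44 45
f 62 61 65
f 62 65 63
f 63 65 66
f 63 66 64
f 65 61 67
f 65 67 66
f 66 67 68
f 66 68 64
f 67 61 69
f 67 69 68
f 68 69 70
f 68 70 64
f 69 61 71
f 69 71 70
f 70 71 72
f 70 72 64
f 71 61 73
f 71 73 72
f 72 73 74
f 72 74 64
f 73 61 75
f 73 75 74
f 74 75 76
f 74 76 64
f 75 61 77
f 75 77 76
f 76 77 78
f 76 78 64
f 77 61 79
f 77 79 78
f 78 79 80
f 78 80 64
f 79 61 81
f 79 81 80
f 80 81 82
f 80 82 64
f 81 61 83
f 81 83 82
f 82 83 84
f 82 84 64
f 83 61 85
f 83 85 84
f 84 85 86
f 84 86 64
f 85 61 87
f 85 87 86
f 86 87 88
f 86 88 64
f 87 61 89
f 87 89 88
f 88 89 90
f 88 90 64
f 89 61 91
f 89 91 90
f 90 91 92
f 90 92 64
f 91 61 62
f 91 62 92
f 92 62 63
f 92 63 64
f 94 93 97
f 94 97 95
f 95 97 98
f 95 98 96
f 97 93 99
f 97 99 98
f 98 99 100
f 98 100 96
f 99 93 101
f 99 101 100
f 100 101 102
f 100 102 96
f 101 93 103
f 101 103 102
f 102 103 104
f 102 104 96
f 103 93 105
f 103 105 104
f 104 105 106
f 104 106 96
f 105 93 107
f 105 107 106
f 106 107 108
f 106 108 96
f 107 93 109
f 107 109 108
f 108 109 110
f 108 110 96
f 109 93 111
f 109 111 110
f 110 111 112
f 110 112 96
f 111 93 113
f 111 113 112
f 112 113 114
f 112 114 96
f 113 93 115
f 113 115 114
f 114 115 116
f 114 116 96
f 115 93 117
f 115 117 116
f 116 117 118
f 116 118 96
f 117 93 119
f 117 119 118
f 118 119 120
f 118 120 96
f 119 93 121
f 119 121 120
f 120 121 122
f 120 122 96
f 121 93 94
f 121 94 122
f 122 94 95
f 122 95 96



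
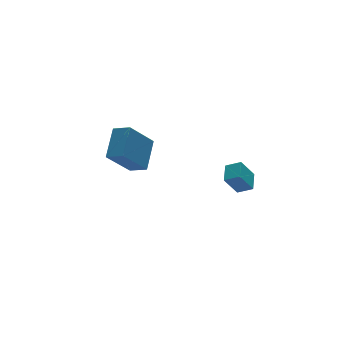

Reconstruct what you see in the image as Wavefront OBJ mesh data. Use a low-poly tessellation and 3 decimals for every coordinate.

v -1.602 2.284 -0.459
v -1.099 1.495 -0.107
v -0.594 3.41 0.625
v -0.091 2.621 0.977
v -0.189 2.499 -1.997
v 0.314 1.71 -1.645
v 0.819 3.625 -0.913
v 1.322 2.836 -0.561
v 2.551 -4.298 -0.302
v 1.845 -4.259 0.741
v 2.029 -3.771 -0.674
v 1.323 -3.732 0.369
v 3.117 -3.488 0.051
v 2.411 -3.449 1.094
v 2.595 -2.961 -0.321
v 1.889 -2.922 0.722
f 2 4 1
f 5 2 1
f 1 4 3
f 3 5 1
f 2 8 4
f 6 2 5
f 6 8 2
f 4 8 3
f 7 5 3
f 3 8 7
f 7 6 5
f 8 6 7
f 10 12 9
f 13 10 9
f 9 12 11
f 11 13 9
f 10 16 12
f 14 10 13
f 14 16 10
f 12 16 11
f 15 13 11
f 11 16 15
f 15 14 13
f 16 14 15



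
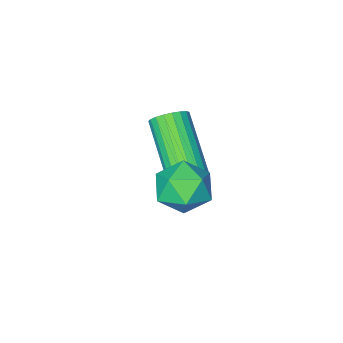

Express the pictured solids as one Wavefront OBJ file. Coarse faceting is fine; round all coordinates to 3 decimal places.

v -0.181 -1.585 -4.471
v 0.391 -1.64 -4.339
v -0.067 -3.37 -3.077
v -0.639 -3.315 -3.209
v 0.312 -1.49 -4.162
v -0.146 -3.22 -2.9
v 0.148 -1.356 -4.038
v -0.31 -3.086 -2.776
v -0.073 -1.262 -3.989
v -0.531 -2.992 -2.727
v -0.313 -1.224 -4.024
v -0.771 -2.954 -2.762
v -0.53 -1.248 -4.136
v -0.988 -2.978 -2.873
v -0.687 -1.33 -4.306
v -1.145 -3.06 -3.043
v -0.756 -1.457 -4.504
v -1.214 -3.187 -3.242
v -0.726 -1.605 -4.697
v -1.184 -3.335 -3.435
v -0.601 -1.751 -4.851
v -1.059 -3.481 -3.588
v -0.404 -1.867 -4.939
v -0.862 -3.597 -3.677
v -0.168 -1.935 -4.946
v -0.627 -3.665 -3.684
v 0.065 -1.942 -4.871
v -0.393 -3.672 -3.609
v 0.256 -1.888 -4.727
v -0.202 -3.618 -3.465
v 0.372 -1.781 -4.539
v -0.087 -3.511 -3.277
v 0.698 0.798 -2.866
v 1.521 0.844 -2.579
v 0.719 -0.604 -2.701
v 1.542 -0.558 -2.414
v 0.892 -0.239 -1.927
v 0.879 0.628 -2.029
v 1.361 -0.388 -3.251
v 1.348 0.479 -3.353
v 1.931 0.111 -2.818
v 1.641 0.203 -1.999
v 0.599 0.037 -3.281
v 0.309 0.129 -2.462
f 2 1 5
f 2 5 3
f 3 5 6
f 3 6 4
f 5 1 7
f 5 7 6
f 6 7 8
f 6 8 4
f 7 1 9
f 7 9 8
f 8 9 10
f 8 10 4
f 9 1 11
f 9 11 10
f 10 11 12
f 10 12 4
f 11 1 13
f 11 13 12
f 12 13 14
f 12 14 4
f 13 1 15
f 13 15 14
f 14 15 16
f 14 16 4
f 15 1 17
f 15 17 16
f 16 17 18
f 16 18 4
f 17 1 19
f 17 19 18
f 18 19 20
f 18 20 4
f 19 1 21
f 19 21 20
f 20 21 22
f 20 22 4
f 21 1 23
f 21 23 22
f 22 23 24
f 22 24 4
f 23 1 25
f 23 25 24
f 24 25 26
f 24 26 4
f 25 1 27
f 25 27 26
f 26 27 28
f 26 28 4
f 27 1 29
f 27 29 28
f 28 29 30
f 28 30 4
f 29 1 31
f 29 31 30
f 30 31 32
f 30 32 4
f 31 1 2
f 31 2 32
f 32 2 3
f 32 3 4
f 33 44 38
f 33 38 34
f 33 34 40
f 33 40 43
f 33 43 44
f 34 38 42
f 38 44 37
f 44 43 35
f 43 40 39
f 40 34 41
f 36 42 37
f 36 37 35
f 36 35 39
f 36 39 41
f 36 41 42
f 37 42 38
f 35 37 44
f 39 35 43
f 41 39 40
f 42 41 34



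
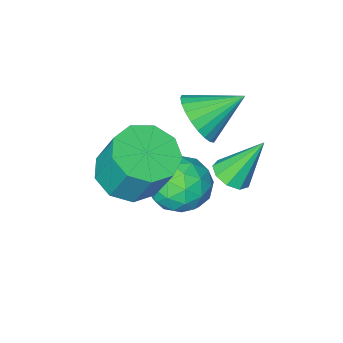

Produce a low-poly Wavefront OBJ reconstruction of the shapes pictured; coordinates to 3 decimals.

v 0.984 -0.329 0.627
v 1.393 -0.664 0.951
v 0.196 0.069 2.033
v 1.529 -0.264 0.914
v 1.411 0.105 0.743
v 1.092 0.271 0.518
v 0.723 0.156 0.343
v 0.476 -0.186 0.302
v 0.466 -0.595 0.413
v 0.699 -0.88 0.624
v 1.065 -0.907 0.836
v 3.569 -1.494 1.045
v 4.446 -1.015 0.9
v 4.288 -0.287 2.35
v 3.411 -0.766 2.495
v 3.926 -0.635 0.652
v 3.767 0.094 2.102
v 3.238 -0.656 0.588
v 3.08 0.072 2.038
v 2.705 -1.07 0.738
v 2.547 -0.342 2.188
v 2.577 -1.682 1.031
v 2.419 -0.954 2.481
v 2.913 -2.206 1.331
v 2.755 -1.478 2.781
v 3.556 -2.397 1.497
v 3.397 -1.669 2.947
v 4.205 -2.165 1.452
v 4.047 -1.437 2.901
v 4.557 -1.619 1.216
v 4.398 -0.891 2.666
v 1.169 -1.806 2.047
v 1.624 -1.08 2.322
v -0.069 -1.334 2.853
v 1.477 -0.96 2.027
v 1.283 -0.97 1.734
v 1.072 -1.106 1.489
v 0.875 -1.349 1.329
v 0.723 -1.661 1.279
v 0.639 -1.996 1.345
v 0.635 -2.301 1.518
v 0.713 -2.531 1.772
v 0.86 -2.651 2.067
v 1.054 -2.642 2.36
v 1.265 -2.505 2.605
v 1.462 -2.262 2.765
v 1.614 -1.95 2.816
v 1.698 -1.616 2.749
v 1.702 -1.31 2.576
v 2.334 -0.543 -0.208
v 2.861 -1.341 0.079
v 1.079 -1.499 -0.559
v 1.606 -2.297 -0.272
v 1.305 -1.628 0.405
v 2.08 -1.037 0.623
v 1.86 -1.803 -1.103
v 2.635 -1.212 -0.885
v 2.568 -2.12 -0.474
v 2.225 -2.012 0.458
v 1.715 -0.828 -0.938
v 1.372 -0.72 -0.006
v 2.708 -0.858 -0.033
v 1.232 -1.982 -0.447
v 1.055 -1.588 -0.048
v 1.365 -2.058 0.12
v 2.249 -0.68 0.286
v 2.559 -1.149 0.455
v 1.644 -1.317 0.646
v 1.381 -1.691 -0.935
v 1.691 -2.16 -0.766
v 2.575 -0.782 -0.6
v 2.885 -1.252 -0.432
v 2.296 -1.523 -1.126
v 2.846 -1.785 -0.19
v 2.108 -2.347 -0.397
v 2.257 -2.056 -0.885
v 2.713 -1.709 -0.757
v 2.644 -1.722 0.358
v 1.906 -2.283 0.151
v 1.729 -1.89 0.549
v 2.185 -1.543 0.677
v 2.472 -2.179 0.033
v 2.034 -0.557 -0.631
v 1.296 -1.118 -0.838
v 1.755 -1.297 -1.157
v 2.211 -0.95 -1.029
v 1.832 -0.493 -0.083
v 1.094 -1.055 -0.29
v 1.227 -1.131 0.277
v 1.683 -0.784 0.405
v 1.468 -0.661 -0.513
f 2 1 4
f 2 4 3
f 4 1 5
f 4 5 3
f 5 1 6
f 5 6 3
f 6 1 7
f 6 7 3
f 7 1 8
f 7 8 3
f 8 1 9
f 8 9 3
f 9 1 10
f 9 10 3
f 10 1 11
f 10 11 3
f 11 1 2
f 11 2 3
f 13 12 16
f 13 16 14
f 14 16 17
f 14 17 15
f 16 12 18
f 16 18 17
f 17 18 19
f 17 19 15
f 18 12 20
f 18 20 19
f 19 20 21
f 19 21 15
f 20 12 22
f 20 22 21
f 21 22 23
f 21 23 15
f 22 12 24
f 22 24 23
f 23 24 25
f 23 25 15
f 24 12 26
f 24 26 25
f 25 26 27
f 25 27 15
f 26 12 28
f 26 28 27
f 27 28 29
f 27 29 15
f 28 12 30
f 28 30 29
f 29 30 31
f 29 31 15
f 30 12 13
f 30 13 31
f 31 13 14
f 31 14 15
f 33 32 35
f 33 35 34
f 35 32 36
f 35 36 34
f 36 32 37
f 36 37 34
f 37 32 38
f 37 38 34
f 38 32 39
f 38 39 34
f 39 32 40
f 39 40 34
f 40 32 41
f 40 41 34
f 41 32 42
f 41 42 34
f 42 32 43
f 42 43 34
f 43 32 44
f 43 44 34
f 44 32 45
f 44 45 34
f 45 32 46
f 45 46 34
f 46 32 47
f 46 47 34
f 47 32 48
f 47 48 34
f 48 32 49
f 48 49 34
f 49 32 33
f 49 33 34
f 50 87 66
f 87 61 90
f 66 90 55
f 87 90 66
f 50 66 62
f 66 55 67
f 62 67 51
f 66 67 62
f 50 62 71
f 62 51 72
f 71 72 57
f 62 72 71
f 50 71 83
f 71 57 86
f 83 86 60
f 71 86 83
f 50 83 87
f 83 60 91
f 87 91 61
f 83 91 87
f 51 67 78
f 67 55 81
f 78 81 59
f 67 81 78
f 55 90 68
f 90 61 89
f 68 89 54
f 90 89 68
f 61 91 88
f 91 60 84
f 88 84 52
f 91 84 88
f 60 86 85
f 86 57 73
f 85 73 56
f 86 73 85
f 57 72 77
f 72 51 74
f 77 74 58
f 72 74 77
f 53 79 65
f 79 59 80
f 65 80 54
f 79 80 65
f 53 65 63
f 65 54 64
f 63 64 52
f 65 64 63
f 53 63 70
f 63 52 69
f 70 69 56
f 63 69 70
f 53 70 75
f 70 56 76
f 75 76 58
f 70 76 75
f 53 75 79
f 75 58 82
f 79 82 59
f 75 82 79
f 54 80 68
f 80 59 81
f 68 81 55
f 80 81 68
f 52 64 88
f 64 54 89
f 88 89 61
f 64 89 88
f 56 69 85
f 69 52 84
f 85 84 60
f 69 84 85
f 58 76 77
f 76 56 73
f 77 73 57
f 76 73 77
f 59 82 78
f 82 58 74
f 78 74 51
f 82 74 78



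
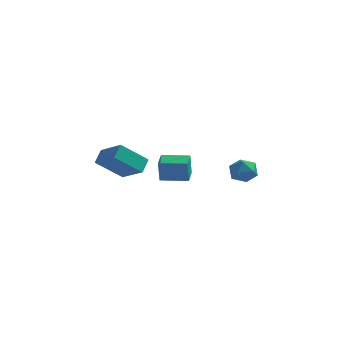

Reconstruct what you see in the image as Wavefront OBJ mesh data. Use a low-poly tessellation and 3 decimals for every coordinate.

v 2.691 2.091 0.713
v 3.548 2.425 0.812
v 3.172 0.735 1.128
v 4.029 1.069 1.227
v 3.361 1.327 1.813
v 3.064 2.165 1.557
v 3.656 0.995 0.383
v 3.359 1.833 0.127
v 4.144 1.748 0.608
v 3.962 1.953 1.492
v 2.758 1.207 0.448
v 2.576 1.412 1.332
v -1.275 0.672 0.137
v -1.317 0.483 1.574
v -1.367 1.789 0.281
v -1.409 1.6 1.718
v 0.389 0.8 0.202
v 0.347 0.611 1.639
v 0.297 1.917 0.346
v 0.255 1.728 1.783
v -3.994 2.779 -0.854
v -5.432 2.005 0.53
v -3.859 3.656 -0.222
v -5.297 2.883 1.162
v -2.563 1.857 0.118
v -4.001 1.084 1.502
v -2.428 2.735 0.75
v -3.866 1.961 2.134
f 1 12 6
f 1 6 2
f 1 2 8
f 1 8 11
f 1 11 12
f 2 6 10
f 6 12 5
f 12 11 3
f 11 8 7
f 8 2 9
f 4 10 5
f 4 5 3
f 4 3 7
f 4 7 9
f 4 9 10
f 5 10 6
f 3 5 12
f 7 3 11
f 9 7 8
f 10 9 2
f 14 16 13
f 17 14 13
f 13 16 15
f 15 17 13
f 14 20 16
f 18 14 17
f 18 20 14
f 16 20 15
f 19 17 15
f 15 20 19
f 19 18 17
f 20 18 19
f 22 24 21
f 25 22 21
f 21 24 23
f 23 25 21
f 22 28 24
f 26 22 25
f 26 28 22
f 24 28 23
f 27 25 23
f 23 28 27
f 27 26 25
f 28 26 27



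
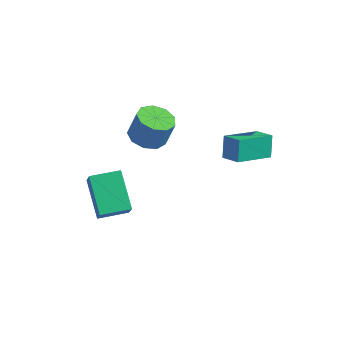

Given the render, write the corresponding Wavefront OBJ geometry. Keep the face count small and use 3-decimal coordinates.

v 1.348 1.894 2.588
v 1.12 2.426 3.559
v 2.126 3.504 1.889
v 1.898 4.035 2.859
v 2.222 1.625 2.941
v 1.994 2.156 3.911
v 3 3.234 2.241
v 2.772 3.766 3.212
v -4.266 -0.166 -0.029
v -3.886 -0.544 0.804
v -3.267 0.857 -0.019
v -2.887 0.479 0.813
v -3.033 -1.359 -1.133
v -2.653 -1.737 -0.301
v -2.034 -0.336 -1.124
v -1.654 -0.714 -0.291
v -3.208 3.317 0.624
v -2.326 3.455 0.363
v -1.97 3.702 1.694
v -2.852 3.563 1.956
v -2.647 4.004 0.347
v -2.291 4.251 1.678
v -3.23 4.232 0.461
v -2.874 4.479 1.792
v -3.803 4.031 0.651
v -3.447 4.278 1.982
v -4.097 3.496 0.829
v -3.741 3.743 2.16
v -3.976 2.877 0.911
v -3.62 3.124 2.242
v -3.495 2.464 0.859
v -3.139 2.71 2.19
v -2.88 2.45 0.697
v -2.524 2.696 2.029
v -2.418 2.841 0.501
v -2.062 3.088 1.833
f 2 4 1
f 5 2 1
f 1 4 3
f 3 5 1
f 2 8 4
f 6 2 5
f 6 8 2
f 4 8 3
f 7 5 3
f 3 8 7
f 7 6 5
f 8 6 7
f 10 12 9
f 13 10 9
f 9 12 11
f 11 13 9
f 10 16 12
f 14 10 13
f 14 16 10
f 12 16 11
f 15 13 11
f 11 16 15
f 15 14 13
f 16 14 15
f 18 17 21
f 18 21 19
f 19 21 22
f 19 22 20
f 21 17 23
f 21 23 22
f 22 23 24
f 22 24 20
f 23 17 25
f 23 25 24
f 24 25 26
f 24 26 20
f 25 17 27
f 25 27 26
f 26 27 28
f 26 28 20
f 27 17 29
f 27 29 28
f 28 29 30
f 28 30 20
f 29 17 31
f 29 31 30
f 30 31 32
f 30 32 20
f 31 17 33
f 31 33 32
f 32 33 34
f 32 34 20
f 33 17 35
f 33 35 34
f 34 35 36
f 34 36 20
f 35 17 18
f 35 18 36
f 36 18 19
f 36 19 20



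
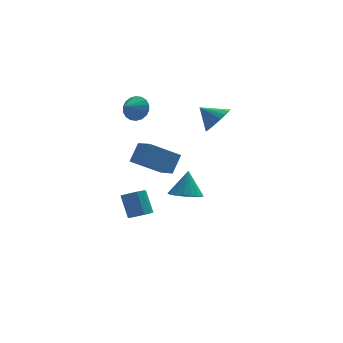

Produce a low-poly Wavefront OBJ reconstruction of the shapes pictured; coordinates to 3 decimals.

v -1.351 -4.849 3.086
v -0.776 -4.156 4.091
v -1.837 -3.709 2.576
v -1.261 -3.015 3.581
v 0.381 -4.625 1.939
v 0.957 -3.931 2.944
v -0.104 -3.484 1.429
v 0.471 -2.791 2.434
v 3.687 -0.213 3.508
v 4.438 0.265 4.066
v 2.713 0.333 4.352
v 4.344 0.565 3.763
v 4.137 0.731 3.417
v 3.853 0.734 3.086
v 3.539 0.572 2.828
v 3.252 0.276 2.688
v 3.039 -0.106 2.689
v 2.939 -0.506 2.833
v 2.968 -0.855 3.093
v 3.121 -1.094 3.425
v 3.373 -1.18 3.771
v 3.679 -1.099 4.072
v 3.986 -0.865 4.276
v 4.242 -0.518 4.347
v 4.401 -0.119 4.272
v -0.429 4.018 2.656
v 0.181 3.949 3.341
v -1.251 3.182 3.304
v -0.05 4.266 3.457
v -0.357 4.534 3.414
v -0.678 4.7 3.221
v -0.949 4.731 2.917
v -1.118 4.621 2.56
v -1.15 4.391 2.223
v -1.039 4.088 1.971
v -0.808 3.77 1.855
v -0.501 3.502 1.898
v -0.18 3.336 2.091
v 0.091 3.306 2.396
v 0.26 3.416 2.752
v 0.292 3.646 3.09
v -0.709 0.357 -4.284
v 0.049 0.442 -4.175
v -0.254 1.368 -2.806
v -1.011 1.283 -2.916
v -0.134 0.831 -4.478
v -0.437 1.758 -3.11
v -0.586 0.999 -4.692
v -0.888 1.925 -3.323
v -1.095 0.866 -4.714
v -1.398 1.792 -3.345
v -1.424 0.495 -4.535
v -1.726 1.421 -3.167
v -1.417 0.059 -4.239
v -1.72 0.985 -2.871
v -1.08 -0.237 -3.964
v -1.382 0.689 -2.596
v -0.568 -0.255 -3.839
v -0.871 0.671 -2.47
v -0.123 0.013 -3.922
v -0.425 0.939 -2.553
v 2.164 1.806 -3.664
v 3.216 1.85 -3.857
v 2.436 2.474 -2.036
v 3.043 2.305 -4.015
v 2.668 2.646 -4.093
v 2.179 2.794 -4.072
v 1.686 2.716 -3.958
v 1.302 2.429 -3.776
v 1.116 2 -3.568
v 1.17 1.526 -3.383
v 1.452 1.116 -3.261
v 1.897 0.864 -3.232
v 2.403 0.828 -3.301
v 2.855 1.015 -3.454
v 3.148 1.384 -3.655
f 2 4 1
f 5 2 1
f 1 4 3
f 3 5 1
f 2 8 4
f 6 2 5
f 6 8 2
f 4 8 3
f 7 5 3
f 3 8 7
f 7 6 5
f 8 6 7
f 10 9 12
f 10 12 11
f 12 9 13
f 12 13 11
f 13 9 14
f 13 14 11
f 14 9 15
f 14 15 11
f 15 9 16
f 15 16 11
f 16 9 17
f 16 17 11
f 17 9 18
f 17 18 11
f 18 9 19
f 18 19 11
f 19 9 20
f 19 20 11
f 20 9 21
f 20 21 11
f 21 9 22
f 21 22 11
f 22 9 23
f 22 23 11
f 23 9 24
f 23 24 11
f 24 9 25
f 24 25 11
f 25 9 10
f 25 10 11
f 27 26 29
f 27 29 28
f 29 26 30
f 29 30 28
f 30 26 31
f 30 31 28
f 31 26 32
f 31 32 28
f 32 26 33
f 32 33 28
f 33 26 34
f 33 34 28
f 34 26 35
f 34 35 28
f 35 26 36
f 35 36 28
f 36 26 37
f 36 37 28
f 37 26 38
f 37 38 28
f 38 26 39
f 38 39 28
f 39 26 40
f 39 40 28
f 40 26 41
f 40 41 28
f 41 26 27
f 41 27 28
f 43 42 46
f 43 46 44
f 44 46 47
f 44 47 45
f 46 42 48
f 46 48 47
f 47 48 49
f 47 49 45
f 48 42 50
f 48 50 49
f 49 50 51
f 49 51 45
f 50 42 52
f 50 52 51
f 51 52 53
f 51 53 45
f 52 42 54
f 52 54 53
f 53 54 55
f 53 55 45
f 54 42 56
f 54 56 55
f 55 56 57
f 55 57 45
f 56 42 58
f 56 58 57
f 57 58 59
f 57 59 45
f 58 42 60
f 58 60 59
f 59 60 61
f 59 61 45
f 60 42 43
f 60 43 61
f 61 43 44
f 61 44 45
f 63 62 65
f 63 65 64
f 65 62 66
f 65 66 64
f 66 62 67
f 66 67 64
f 67 62 68
f 67 68 64
f 68 62 69
f 68 69 64
f 69 62 70
f 69 70 64
f 70 62 71
f 70 71 64
f 71 62 72
f 71 72 64
f 72 62 73
f 72 73 64
f 73 62 74
f 73 74 64
f 74 62 75
f 74 75 64
f 75 62 76
f 75 76 64
f 76 62 63
f 76 63 64



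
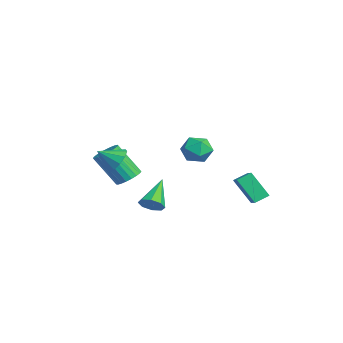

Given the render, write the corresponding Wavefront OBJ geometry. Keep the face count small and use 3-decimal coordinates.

v 0.553 -1.41 -1.93
v 0.976 -1.523 -1.396
v -0.693 -0.59 -0.77
v 1.065 -1.058 -1.629
v 0.855 -0.799 -2.039
v 0.468 -0.898 -2.384
v 0.131 -1.298 -2.464
v 0.042 -1.763 -2.23
v 0.252 -2.022 -1.821
v 0.639 -1.922 -1.475
v 0.961 -3.144 1.378
v 1.57 -2.902 1.853
v 0.819 -4.096 2.042
v 1.146 -2.711 2.037
v 0.651 -2.685 1.969
v 0.274 -2.834 1.675
v 0.159 -3.102 1.268
v 0.351 -3.385 0.902
v 0.775 -3.577 0.718
v 1.27 -3.602 0.786
v 1.647 -3.453 1.08
v 1.762 -3.186 1.487
v 1.498 1.198 1.839
v 2.171 0.824 1.429
v 1.569 0.216 2.851
v 2.242 -0.158 2.441
v 2.34 0.624 2.816
v 2.296 1.231 2.191
v 1.444 -0.191 2.089
v 1.4 0.416 1.464
v 2.138 -0.034 1.584
v 2.692 0.469 2.033
v 1.048 0.571 2.247
v 1.602 1.074 2.696
v 1.66 2.563 -0.149
v 1.538 3.313 0.209
v 0.81 2.604 -0.525
v 0.689 3.355 -0.168
v 2.291 3.305 -1.492
v 2.17 4.056 -1.135
v 1.442 3.347 -1.869
v 1.32 4.097 -1.511
v -1.967 -2.012 -1.044
v -1.572 -1.534 -0.622
v -2.099 -2.59 1.066
v -2.493 -3.068 0.644
v -1.853 -1.4 -0.626
v -2.38 -2.456 1.062
v -2.154 -1.371 -0.702
v -2.681 -2.428 0.986
v -2.423 -1.454 -0.837
v -2.95 -2.51 0.851
v -2.613 -1.632 -1.008
v -3.139 -2.689 0.68
v -2.691 -1.877 -1.186
v -3.217 -2.933 0.503
v -2.643 -2.145 -1.338
v -3.17 -3.201 0.35
v -2.479 -2.389 -1.44
v -3.006 -3.446 0.248
v -2.226 -2.569 -1.474
v -2.753 -3.625 0.214
v -1.929 -2.652 -1.433
v -2.456 -3.708 0.255
v -1.637 -2.624 -1.325
v -2.164 -3.681 0.363
v -1.403 -2.491 -1.168
v -1.93 -3.547 0.52
v -1.266 -2.275 -0.99
v -1.793 -3.331 0.698
v -1.25 -2.013 -0.821
v -1.777 -3.069 0.867
v -1.358 -1.751 -0.691
v -1.885 -2.807 0.997
f 2 1 4
f 2 4 3
f 4 1 5
f 4 5 3
f 5 1 6
f 5 6 3
f 6 1 7
f 6 7 3
f 7 1 8
f 7 8 3
f 8 1 9
f 8 9 3
f 9 1 10
f 9 10 3
f 10 1 2
f 10 2 3
f 12 11 14
f 12 14 13
f 14 11 15
f 14 15 13
f 15 11 16
f 15 16 13
f 16 11 17
f 16 17 13
f 17 11 18
f 17 18 13
f 18 11 19
f 18 19 13
f 19 11 20
f 19 20 13
f 20 11 21
f 20 21 13
f 21 11 22
f 21 22 13
f 22 11 12
f 22 12 13
f 23 34 28
f 23 28 24
f 23 24 30
f 23 30 33
f 23 33 34
f 24 28 32
f 28 34 27
f 34 33 25
f 33 30 29
f 30 24 31
f 26 32 27
f 26 27 25
f 26 25 29
f 26 29 31
f 26 31 32
f 27 32 28
f 25 27 34
f 29 25 33
f 31 29 30
f 32 31 24
f 36 38 35
f 39 36 35
f 35 38 37
f 37 39 35
f 36 42 38
f 40 36 39
f 40 42 36
f 38 42 37
f 41 39 37
f 37 42 41
f 41 40 39
f 42 40 41
f 44 43 47
f 44 47 45
f 45 47 48
f 45 48 46
f 47 43 49
f 47 49 48
f 48 49 50
f 48 50 46
f 49 43 51
f 49 51 50
f 50 51 52
f 50 52 46
f 51 43 53
f 51 53 52
f 52 53 54
f 52 54 46
f 53 43 55
f 53 55 54
f 54 55 56
f 54 56 46
f 55 43 57
f 55 57 56
f 56 57 58
f 56 58 46
f 57 43 59
f 57 59 58
f 58 59 60
f 58 60 46
f 59 43 61
f 59 61 60
f 60 61 62
f 60 62 46
f 61 43 63
f 61 63 62
f 62 63 64
f 62 64 46
f 63 43 65
f 63 65 64
f 64 65 66
f 64 66 46
f 65 43 67
f 65 67 66
f 66 67 68
f 66 68 46
f 67 43 69
f 67 69 68
f 68 69 70
f 68 70 46
f 69 43 71
f 69 71 70
f 70 71 72
f 70 72 46
f 71 43 73
f 71 73 72
f 72 73 74
f 72 74 46
f 73 43 44
f 73 44 74
f 74 44 45
f 74 45 46



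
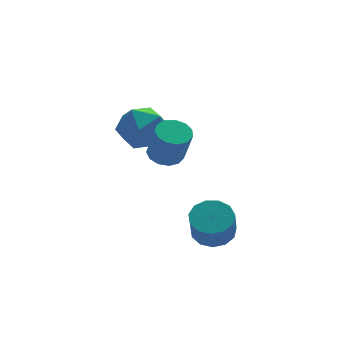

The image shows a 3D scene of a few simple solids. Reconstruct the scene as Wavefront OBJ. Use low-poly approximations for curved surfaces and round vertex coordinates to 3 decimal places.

v -3.44 1.595 2.579
v -2.302 1.332 3.028
v -3.458 -0.172 1.592
v -2.32 -0.435 2.041
v -3.306 -0.412 2.81
v -3.295 0.68 3.421
v -2.465 0.48 1.199
v -2.454 1.572 1.81
v -1.699 0.643 2.175
v -2.219 0.092 3.171
v -3.541 1.068 1.449
v -4.061 0.517 2.445
v -2.833 -2.644 2.613
v -2.058 -2.573 2.562
v -1.892 -3.224 4.156
v -2.667 -3.296 4.207
v -2.206 -2.195 2.731
v -2.04 -2.847 4.325
v -2.553 -1.96 2.863
v -2.387 -2.612 4.457
v -2.989 -1.943 2.916
v -2.823 -2.594 4.51
v -3.376 -2.148 2.873
v -3.21 -2.799 4.466
v -3.59 -2.51 2.747
v -3.424 -3.162 4.341
v -3.563 -2.915 2.578
v -3.398 -3.567 4.172
v -3.305 -3.234 2.421
v -3.139 -3.886 4.015
v -2.897 -3.366 2.325
v -2.731 -4.018 3.919
v -2.469 -3.269 2.32
v -2.303 -3.92 3.914
v -2.156 -2.973 2.408
v -1.99 -3.624 4.002
v -1 -3.337 -1.909
v -0.484 -2.682 -1.454
v -0.785 -3.348 -0.155
v -1.3 -4.003 -0.611
v -0.985 -2.493 -1.473
v -1.285 -3.159 -0.175
v -1.49 -2.572 -1.631
v -1.791 -3.238 -0.332
v -1.84 -2.894 -1.877
v -2.14 -3.56 -0.578
v -1.923 -3.357 -2.133
v -2.223 -4.023 -0.835
v -1.712 -3.813 -2.319
v -2.013 -4.479 -1.02
v -1.276 -4.118 -2.374
v -1.577 -4.784 -1.075
v -0.752 -4.175 -2.282
v -1.053 -4.841 -0.983
v -0.306 -3.966 -2.071
v -0.607 -4.632 -0.773
v -0.081 -3.557 -1.809
v -0.382 -4.223 -0.511
v -0.147 -3.079 -1.579
v -0.448 -3.744 -0.281
f 1 12 6
f 1 6 2
f 1 2 8
f 1 8 11
f 1 11 12
f 2 6 10
f 6 12 5
f 12 11 3
f 11 8 7
f 8 2 9
f 4 10 5
f 4 5 3
f 4 3 7
f 4 7 9
f 4 9 10
f 5 10 6
f 3 5 12
f 7 3 11
f 9 7 8
f 10 9 2
f 14 13 17
f 14 17 15
f 15 17 18
f 15 18 16
f 17 13 19
f 17 19 18
f 18 19 20
f 18 20 16
f 19 13 21
f 19 21 20
f 20 21 22
f 20 22 16
f 21 13 23
f 21 23 22
f 22 23 24
f 22 24 16
f 23 13 25
f 23 25 24
f 24 25 26
f 24 26 16
f 25 13 27
f 25 27 26
f 26 27 28
f 26 28 16
f 27 13 29
f 27 29 28
f 28 29 30
f 28 30 16
f 29 13 31
f 29 31 30
f 30 31 32
f 30 32 16
f 31 13 33
f 31 33 32
f 32 33 34
f 32 34 16
f 33 13 35
f 33 35 34
f 34 35 36
f 34 36 16
f 35 13 14
f 35 14 36
f 36 14 15
f 36 15 16
f 38 37 41
f 38 41 39
f 39 41 42
f 39 42 40
f 41 37 43
f 41 43 42
f 42 43 44
f 42 44 40
f 43 37 45
f 43 45 44
f 44 45 46
f 44 46 40
f 45 37 47
f 45 47 46
f 46 47 48
f 46 48 40
f 47 37 49
f 47 49 48
f 48 49 50
f 48 50 40
f 49 37 51
f 49 51 50
f 50 51 52
f 50 52 40
f 51 37 53
f 51 53 52
f 52 53 54
f 52 54 40
f 53 37 55
f 53 55 54
f 54 55 56
f 54 56 40
f 55 37 57
f 55 57 56
f 56 57 58
f 56 58 40
f 57 37 59
f 57 59 58
f 58 59 60
f 58 60 40
f 59 37 38
f 59 38 60
f 60 38 39
f 60 39 40



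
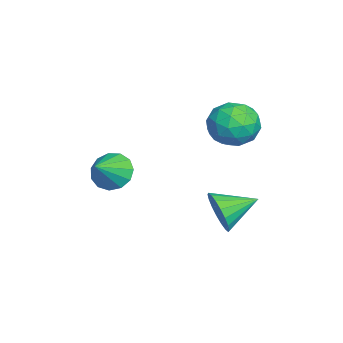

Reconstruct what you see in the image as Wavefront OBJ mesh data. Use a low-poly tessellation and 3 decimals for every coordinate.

v 1.471 -2.056 -0.61
v 2.01 -2.107 -1.316
v 2.549 -2.564 0.25
v 2.072 -1.648 -1.123
v 1.944 -1.319 -0.768
v 1.665 -1.224 -0.362
v 1.325 -1.393 -0.034
v 1.031 -1.772 0.11
v 0.876 -2.242 0.026
v 0.911 -2.653 -0.26
v 1.123 -2.874 -0.657
v 1.445 -2.835 -1.039
v 1.776 -2.549 -1.285
v -1.372 2.531 0.788
v -0.924 3.061 1.66
v 0.184 1.659 0.52
v 0.632 2.189 1.392
v -0.167 1.428 1.552
v -1.128 1.967 1.718
v 0.388 2.753 0.462
v -0.573 3.292 0.628
v 0.163 3.198 1.459
v -0.18 2.379 2.133
v -0.56 2.341 0.047
v -0.903 1.522 0.721
v -1.284 2.872 1.247
v 0.544 1.848 0.933
v 0.075 1.4 1.027
v 0.338 1.712 1.539
v -1.404 2.229 1.281
v -1.141 2.541 1.794
v -0.696 1.581 1.731
v 0.401 2.179 0.386
v 0.664 2.491 0.899
v -1.078 3.008 0.641
v -0.815 3.32 1.153
v -0.044 3.139 0.449
v -0.382 3.265 1.642
v 0.532 2.752 1.485
v 0.389 3.084 0.938
v -0.176 3.401 1.035
v -0.584 2.783 2.038
v 0.331 2.271 1.88
v -0.139 1.824 1.974
v -0.704 2.14 2.072
v 0.055 2.864 1.92
v -1.071 2.449 0.3
v -0.156 1.937 0.142
v -0.036 2.58 0.108
v -0.601 2.896 0.206
v -1.272 1.968 0.695
v -0.358 1.455 0.538
v -0.564 1.319 1.145
v -1.129 1.636 1.242
v -0.795 1.856 0.26
v 1.331 1.896 -2.742
v 1.687 2.29 -3.577
v 0.749 3.364 -2.298
v 1.281 2.164 -3.694
v 0.885 1.985 -3.621
v 0.577 1.788 -3.374
v 0.419 1.613 -3.003
v 0.441 1.494 -2.579
v 0.64 1.454 -2.188
v 0.975 1.502 -1.906
v 1.381 1.628 -1.79
v 1.777 1.807 -1.862
v 2.085 2.004 -2.109
v 2.243 2.179 -2.481
v 2.221 2.299 -2.905
v 2.022 2.338 -3.296
f 2 1 4
f 2 4 3
f 4 1 5
f 4 5 3
f 5 1 6
f 5 6 3
f 6 1 7
f 6 7 3
f 7 1 8
f 7 8 3
f 8 1 9
f 8 9 3
f 9 1 10
f 9 10 3
f 10 1 11
f 10 11 3
f 11 1 12
f 11 12 3
f 12 1 13
f 12 13 3
f 13 1 2
f 13 2 3
f 14 51 30
f 51 25 54
f 30 54 19
f 51 54 30
f 14 30 26
f 30 19 31
f 26 31 15
f 30 31 26
f 14 26 35
f 26 15 36
f 35 36 21
f 26 36 35
f 14 35 47
f 35 21 50
f 47 50 24
f 35 50 47
f 14 47 51
f 47 24 55
f 51 55 25
f 47 55 51
f 15 31 42
f 31 19 45
f 42 45 23
f 31 45 42
f 19 54 32
f 54 25 53
f 32 53 18
f 54 53 32
f 25 55 52
f 55 24 48
f 52 48 16
f 55 48 52
f 24 50 49
f 50 21 37
f 49 37 20
f 50 37 49
f 21 36 41
f 36 15 38
f 41 38 22
f 36 38 41
f 17 43 29
f 43 23 44
f 29 44 18
f 43 44 29
f 17 29 27
f 29 18 28
f 27 28 16
f 29 28 27
f 17 27 34
f 27 16 33
f 34 33 20
f 27 33 34
f 17 34 39
f 34 20 40
f 39 40 22
f 34 40 39
f 17 39 43
f 39 22 46
f 43 46 23
f 39 46 43
f 18 44 32
f 44 23 45
f 32 45 19
f 44 45 32
f 16 28 52
f 28 18 53
f 52 53 25
f 28 53 52
f 20 33 49
f 33 16 48
f 49 48 24
f 33 48 49
f 22 40 41
f 40 20 37
f 41 37 21
f 40 37 41
f 23 46 42
f 46 22 38
f 42 38 15
f 46 38 42
f 57 56 59
f 57 59 58
f 59 56 60
f 59 60 58
f 60 56 61
f 60 61 58
f 61 56 62
f 61 62 58
f 62 56 63
f 62 63 58
f 63 56 64
f 63 64 58
f 64 56 65
f 64 65 58
f 65 56 66
f 65 66 58
f 66 56 67
f 66 67 58
f 67 56 68
f 67 68 58
f 68 56 69
f 68 69 58
f 69 56 70
f 69 70 58
f 70 56 71
f 70 71 58
f 71 56 57
f 71 57 58



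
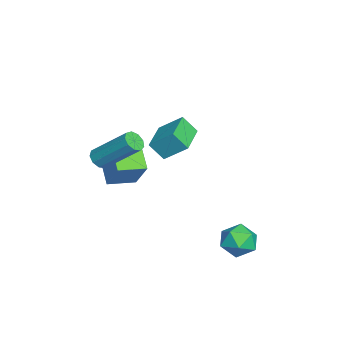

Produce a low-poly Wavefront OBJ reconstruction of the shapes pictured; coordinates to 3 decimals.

v -3.104 -2.206 -1.59
v -4.198 -2.553 -0.805
v -3.619 -0.958 -1.757
v -4.713 -1.305 -0.972
v -2.207 -1.635 -0.088
v -3.301 -1.982 0.697
v -2.722 -0.387 -0.255
v -3.816 -0.734 0.53
v -4.396 0.02 1.326
v -4.142 1.077 2.208
v -4.303 0.677 0.512
v -4.049 1.734 1.394
v -2.731 -0.314 1.246
v -2.477 0.743 2.128
v -2.638 0.343 0.432
v -2.384 1.4 1.314
v 0.889 4.037 -2.782
v 1.583 4.398 -2.307
v 0.757 2.962 -1.773
v 1.451 3.323 -1.298
v 0.651 3.765 -1.347
v 0.733 4.429 -1.97
v 1.607 2.931 -2.11
v 1.689 3.595 -2.733
v 2.027 3.714 -1.892
v 1.436 4.229 -1.42
v 0.904 3.131 -2.66
v 0.313 3.646 -2.188
v 0.709 -2.122 2.522
v 0.993 -1.858 2.146
v 1.495 -0.354 3.582
v 1.211 -0.618 3.958
v 0.642 -1.741 2.145
v 1.145 -0.236 3.582
v 0.323 -1.802 2.321
v 0.826 -0.297 3.757
v 0.184 -2.013 2.591
v 0.687 -0.508 4.027
v 0.291 -2.275 2.828
v 0.793 -0.77 4.264
v 0.593 -2.466 2.922
v 1.095 -0.961 4.358
v 0.949 -2.496 2.829
v 1.452 -0.991 4.265
v 1.193 -2.351 2.592
v 1.695 -0.846 4.028
v 1.21 -2.099 2.322
v 1.713 -0.595 3.759
f 2 4 1
f 5 2 1
f 1 4 3
f 3 5 1
f 2 8 4
f 6 2 5
f 6 8 2
f 4 8 3
f 7 5 3
f 3 8 7
f 7 6 5
f 8 6 7
f 10 12 9
f 13 10 9
f 9 12 11
f 11 13 9
f 10 16 12
f 14 10 13
f 14 16 10
f 12 16 11
f 15 13 11
f 11 16 15
f 15 14 13
f 16 14 15
f 17 28 22
f 17 22 18
f 17 18 24
f 17 24 27
f 17 27 28
f 18 22 26
f 22 28 21
f 28 27 19
f 27 24 23
f 24 18 25
f 20 26 21
f 20 21 19
f 20 19 23
f 20 23 25
f 20 25 26
f 21 26 22
f 19 21 28
f 23 19 27
f 25 23 24
f 26 25 18
f 30 29 33
f 30 33 31
f 31 33 34
f 31 34 32
f 33 29 35
f 33 35 34
f 34 35 36
f 34 36 32
f 35 29 37
f 35 37 36
f 36 37 38
f 36 38 32
f 37 29 39
f 37 39 38
f 38 39 40
f 38 40 32
f 39 29 41
f 39 41 40
f 40 41 42
f 40 42 32
f 41 29 43
f 41 43 42
f 42 43 44
f 42 44 32
f 43 29 45
f 43 45 44
f 44 45 46
f 44 46 32
f 45 29 47
f 45 47 46
f 46 47 48
f 46 48 32
f 47 29 30
f 47 30 48
f 48 30 31
f 48 31 32



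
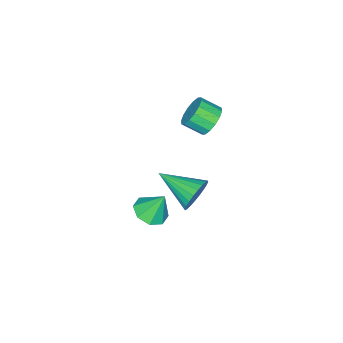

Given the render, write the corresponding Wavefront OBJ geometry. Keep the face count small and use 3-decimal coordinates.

v 3.48 2.582 -1.627
v 4.171 3.053 -1.711
v 3.24 3.158 -0.373
v 3.646 3.342 -1.944
v 3.024 3.187 -1.991
v 2.669 2.677 -1.825
v 2.789 2.112 -1.543
v 3.314 1.822 -1.31
v 3.936 1.978 -1.263
v 4.291 2.488 -1.429
v 0.702 2.973 -2.692
v 1.128 2.781 -3.473
v 0.898 1.027 -2.108
v 1.402 2.871 -3.265
v 1.569 2.976 -2.97
v 1.604 3.081 -2.632
v 1.501 3.169 -2.304
v 1.278 3.227 -2.034
v 0.966 3.247 -1.865
v 0.614 3.225 -1.822
v 0.276 3.164 -1.91
v 0.003 3.074 -2.118
v -0.164 2.969 -2.413
v -0.199 2.864 -2.751
v -0.097 2.776 -3.079
v 0.127 2.718 -3.349
v 0.438 2.698 -3.518
v 0.79 2.721 -3.562
v -2.322 1.577 -0.531
v -1.554 1.774 -0.776
v -1.15 0.92 -0.193
v -1.918 0.723 0.051
v -1.614 1.994 -0.411
v -1.21 1.139 0.171
v -1.864 2.102 -0.079
v -1.46 1.247 0.503
v -2.237 2.069 0.132
v -1.833 1.215 0.714
v -2.633 1.905 0.166
v -2.229 1.05 0.748
v -2.945 1.653 0.012
v -2.541 0.798 0.594
v -3.09 1.38 -0.287
v -2.686 0.526 0.296
v -3.03 1.161 -0.651
v -2.626 0.306 -0.069
v -2.78 1.053 -0.983
v -2.376 0.198 -0.401
v -2.407 1.085 -1.194
v -2.003 0.231 -0.612
v -2.011 1.25 -1.228
v -1.607 0.395 -0.646
v -1.699 1.502 -1.074
v -1.295 0.647 -0.492
f 2 1 4
f 2 4 3
f 4 1 5
f 4 5 3
f 5 1 6
f 5 6 3
f 6 1 7
f 6 7 3
f 7 1 8
f 7 8 3
f 8 1 9
f 8 9 3
f 9 1 10
f 9 10 3
f 10 1 2
f 10 2 3
f 12 11 14
f 12 14 13
f 14 11 15
f 14 15 13
f 15 11 16
f 15 16 13
f 16 11 17
f 16 17 13
f 17 11 18
f 17 18 13
f 18 11 19
f 18 19 13
f 19 11 20
f 19 20 13
f 20 11 21
f 20 21 13
f 21 11 22
f 21 22 13
f 22 11 23
f 22 23 13
f 23 11 24
f 23 24 13
f 24 11 25
f 24 25 13
f 25 11 26
f 25 26 13
f 26 11 27
f 26 27 13
f 27 11 28
f 27 28 13
f 28 11 12
f 28 12 13
f 30 29 33
f 30 33 31
f 31 33 34
f 31 34 32
f 33 29 35
f 33 35 34
f 34 35 36
f 34 36 32
f 35 29 37
f 35 37 36
f 36 37 38
f 36 38 32
f 37 29 39
f 37 39 38
f 38 39 40
f 38 40 32
f 39 29 41
f 39 41 40
f 40 41 42
f 40 42 32
f 41 29 43
f 41 43 42
f 42 43 44
f 42 44 32
f 43 29 45
f 43 45 44
f 44 45 46
f 44 46 32
f 45 29 47
f 45 47 46
f 46 47 48
f 46 48 32
f 47 29 49
f 47 49 48
f 48 49 50
f 48 50 32
f 49 29 51
f 49 51 50
f 50 51 52
f 50 52 32
f 51 29 53
f 51 53 52
f 52 53 54
f 52 54 32
f 53 29 30
f 53 30 54
f 54 30 31
f 54 31 32

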